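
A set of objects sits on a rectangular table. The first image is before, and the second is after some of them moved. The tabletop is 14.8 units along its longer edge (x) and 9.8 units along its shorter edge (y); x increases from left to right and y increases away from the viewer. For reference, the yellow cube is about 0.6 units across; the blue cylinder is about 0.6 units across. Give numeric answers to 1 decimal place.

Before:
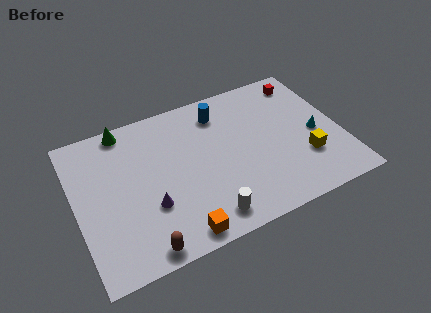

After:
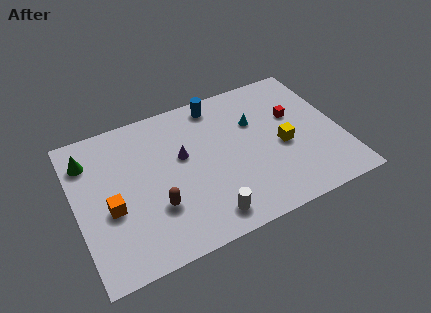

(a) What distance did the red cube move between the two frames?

2.4

From (13.3, 8.3) to (12.4, 6.1), the red cube covered √(0.9² + 2.2²) ≈ 2.4 units.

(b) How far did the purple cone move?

3.3

The purple cone was near (3.9, 3.3) before and (6.0, 5.8) after, so it travelled √(2.1² + 2.5²) ≈ 3.3 units.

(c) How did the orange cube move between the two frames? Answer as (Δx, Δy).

(-3.4, 3.0)

From the two frames, the orange cube sits at roughly (5.2, 1.0) before and (1.8, 4.0) after.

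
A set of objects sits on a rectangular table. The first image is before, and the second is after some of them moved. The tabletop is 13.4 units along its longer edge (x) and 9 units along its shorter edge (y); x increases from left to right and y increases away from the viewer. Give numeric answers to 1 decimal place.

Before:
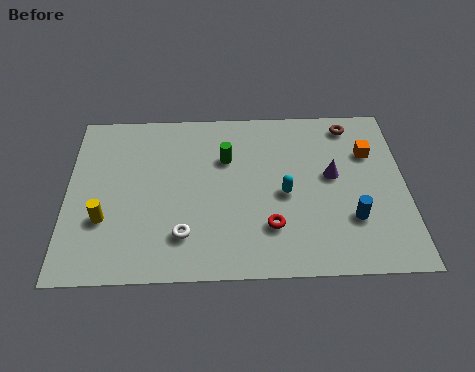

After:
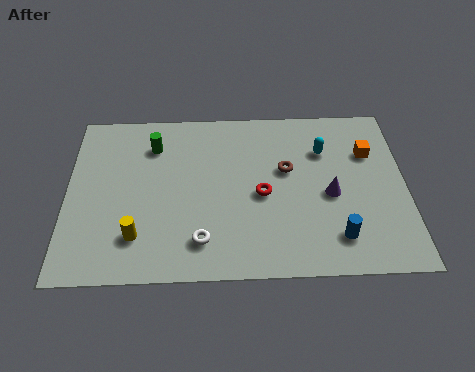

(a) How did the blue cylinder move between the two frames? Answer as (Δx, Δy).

(-0.6, -0.9)

From the two frames, the blue cylinder sits at roughly (11.2, 2.7) before and (10.6, 1.8) after.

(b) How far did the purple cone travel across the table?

1.0

The purple cone was near (10.5, 5.0) before and (10.4, 4.0) after, so it travelled √(0.1² + 1.0²) ≈ 1.0 units.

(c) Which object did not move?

the orange cube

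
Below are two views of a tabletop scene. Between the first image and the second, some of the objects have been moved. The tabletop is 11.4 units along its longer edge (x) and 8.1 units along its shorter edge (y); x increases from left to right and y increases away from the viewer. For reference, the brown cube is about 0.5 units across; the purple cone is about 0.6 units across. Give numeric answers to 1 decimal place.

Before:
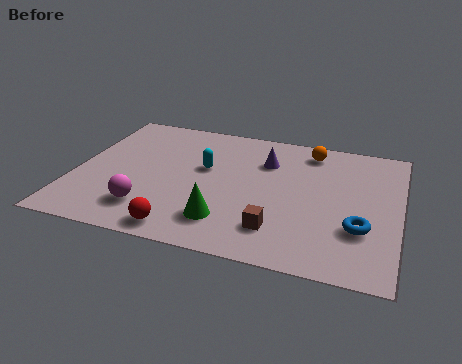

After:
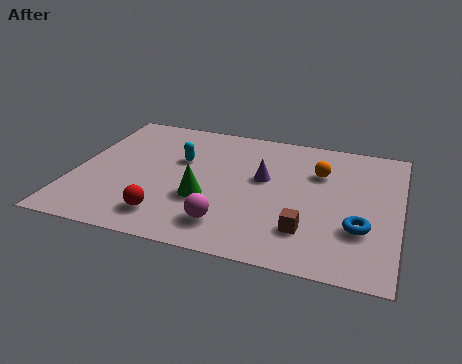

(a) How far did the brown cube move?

1.0

The brown cube was near (7.3, 1.8) before and (8.3, 2.0) after, so it travelled √(1.0² + 0.2²) ≈ 1.0 units.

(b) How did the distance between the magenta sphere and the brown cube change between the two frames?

-1.8

The distance was about 4.5 in the first image and 2.7 in the second, so they moved 1.8 units closer together.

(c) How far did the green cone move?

1.4

From (5.5, 1.8) to (4.7, 2.9), the green cone covered √(0.8² + 1.1²) ≈ 1.4 units.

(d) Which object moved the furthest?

the magenta sphere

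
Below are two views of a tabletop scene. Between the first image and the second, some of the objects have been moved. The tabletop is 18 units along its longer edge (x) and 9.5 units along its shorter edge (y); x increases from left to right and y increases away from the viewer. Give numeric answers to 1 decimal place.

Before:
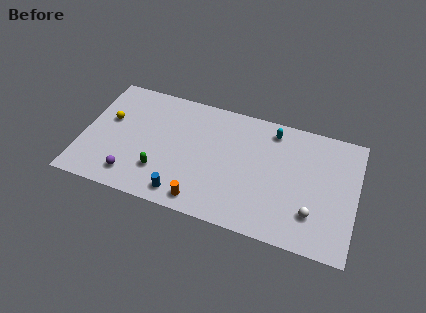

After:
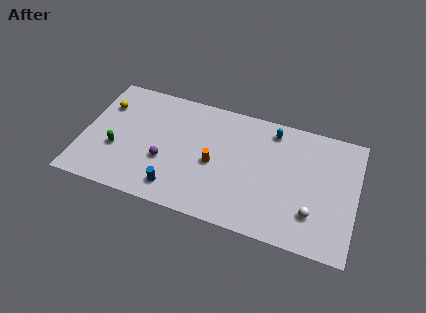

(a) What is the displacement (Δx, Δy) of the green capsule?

(-3.0, 0.9)

The green capsule was at about (5.3, 2.6) and moved to about (2.3, 3.5).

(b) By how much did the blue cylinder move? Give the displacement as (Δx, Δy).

(-0.5, 0.3)

From the two frames, the blue cylinder sits at roughly (6.9, 1.3) before and (6.4, 1.6) after.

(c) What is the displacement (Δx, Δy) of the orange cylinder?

(0.5, 3.1)

The orange cylinder was at about (8.2, 1.2) and moved to about (8.7, 4.3).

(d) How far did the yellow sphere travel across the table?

1.2

The yellow sphere was near (1.6, 5.7) before and (1.2, 6.8) after, so it travelled √(0.4² + 1.1²) ≈ 1.2 units.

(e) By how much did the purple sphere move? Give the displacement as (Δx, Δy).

(2.0, 1.8)

From the two frames, the purple sphere sits at roughly (3.5, 1.7) before and (5.5, 3.5) after.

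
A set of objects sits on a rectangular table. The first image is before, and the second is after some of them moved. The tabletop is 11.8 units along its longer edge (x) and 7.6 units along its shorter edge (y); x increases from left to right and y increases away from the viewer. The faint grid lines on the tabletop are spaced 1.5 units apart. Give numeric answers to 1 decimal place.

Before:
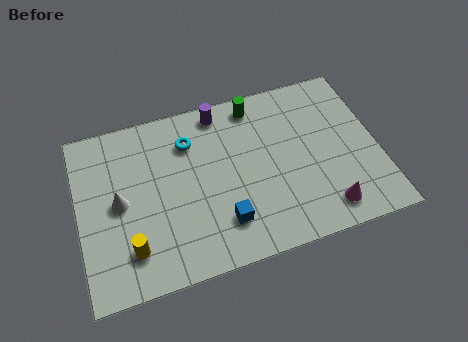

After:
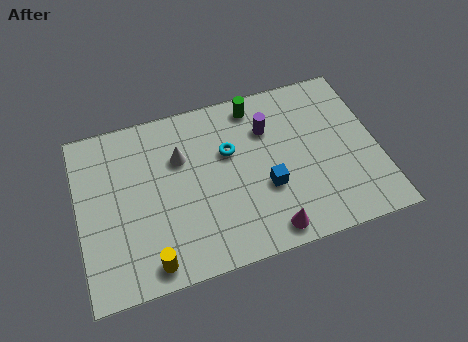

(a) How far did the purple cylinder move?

2.2

From (5.8, 6.7) to (7.6, 5.4), the purple cylinder covered √(1.8² + 1.3²) ≈ 2.2 units.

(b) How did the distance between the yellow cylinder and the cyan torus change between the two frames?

+0.4

The distance was about 4.8 in the first image and 5.2 in the second, so they moved 0.4 units further apart.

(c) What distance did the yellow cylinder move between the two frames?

1.1

From (1.9, 1.7) to (2.6, 0.9), the yellow cylinder covered √(0.7² + 0.8²) ≈ 1.1 units.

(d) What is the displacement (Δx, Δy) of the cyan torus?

(1.5, -0.9)

The cyan torus was at about (4.5, 5.7) and moved to about (6.0, 4.8).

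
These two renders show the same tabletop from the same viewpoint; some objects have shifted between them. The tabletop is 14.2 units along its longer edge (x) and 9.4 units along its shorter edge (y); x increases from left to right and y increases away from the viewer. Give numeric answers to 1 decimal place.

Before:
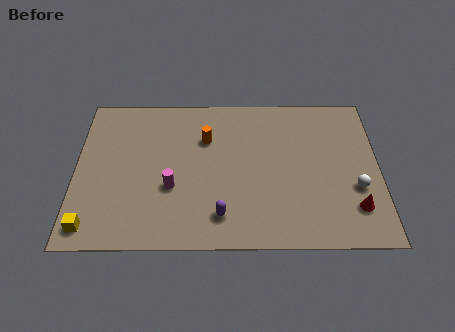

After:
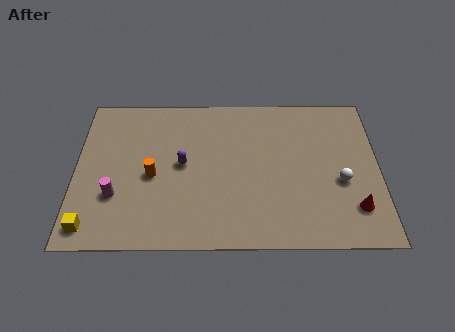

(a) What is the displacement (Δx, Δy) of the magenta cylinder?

(-2.6, -0.5)

The magenta cylinder started near (4.5, 3.5) and ended near (1.9, 3.0).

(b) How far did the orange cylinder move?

3.4

The orange cylinder moved from about (6.1, 6.5) to (3.6, 4.2), a distance of √(2.5² + 2.3²) ≈ 3.4.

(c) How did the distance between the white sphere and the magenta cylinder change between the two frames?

+1.9

The distance was about 8.6 in the first image and 10.5 in the second, so they moved 1.9 units further apart.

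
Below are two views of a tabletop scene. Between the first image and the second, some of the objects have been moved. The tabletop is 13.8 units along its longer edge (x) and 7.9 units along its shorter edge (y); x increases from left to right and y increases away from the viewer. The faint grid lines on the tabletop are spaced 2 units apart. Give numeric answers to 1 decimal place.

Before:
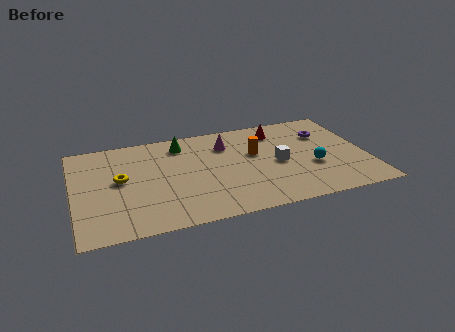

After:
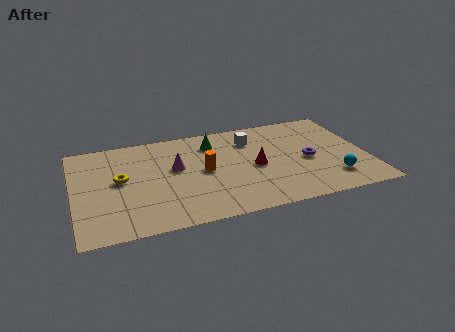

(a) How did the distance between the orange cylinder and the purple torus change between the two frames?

+1.4

They were about 3.5 units apart before and 4.9 after — 1.4 units further apart.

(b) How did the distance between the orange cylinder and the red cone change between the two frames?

+0.4

The distance was about 2.0 in the first image and 2.4 in the second, so they moved 0.4 units further apart.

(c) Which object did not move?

the yellow torus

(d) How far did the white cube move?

2.5

From (9.6, 3.7) to (8.5, 6.0), the white cube covered √(1.1² + 2.3²) ≈ 2.5 units.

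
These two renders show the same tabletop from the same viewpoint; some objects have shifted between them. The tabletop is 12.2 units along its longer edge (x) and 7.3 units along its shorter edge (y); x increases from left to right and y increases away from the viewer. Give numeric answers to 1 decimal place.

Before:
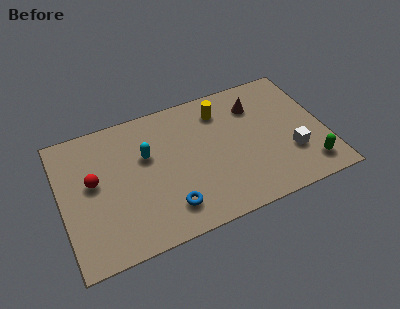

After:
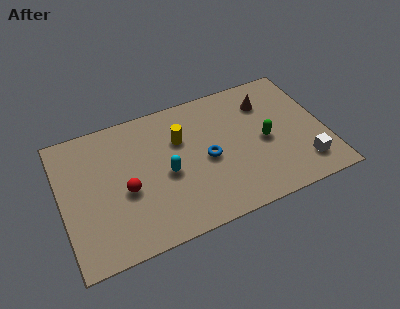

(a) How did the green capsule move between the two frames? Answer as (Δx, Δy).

(-1.8, 2.1)

From the two frames, the green capsule sits at roughly (11.2, 1.3) before and (9.4, 3.4) after.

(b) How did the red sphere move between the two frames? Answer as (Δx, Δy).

(1.4, -1.0)

The red sphere started near (1.5, 4.1) and ended near (2.9, 3.1).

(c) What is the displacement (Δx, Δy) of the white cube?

(0.5, -0.8)

The white cube started near (10.5, 2.3) and ended near (11.0, 1.5).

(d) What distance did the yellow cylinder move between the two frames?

2.2

From (7.6, 5.8) to (5.6, 4.9), the yellow cylinder covered √(2.0² + 0.9²) ≈ 2.2 units.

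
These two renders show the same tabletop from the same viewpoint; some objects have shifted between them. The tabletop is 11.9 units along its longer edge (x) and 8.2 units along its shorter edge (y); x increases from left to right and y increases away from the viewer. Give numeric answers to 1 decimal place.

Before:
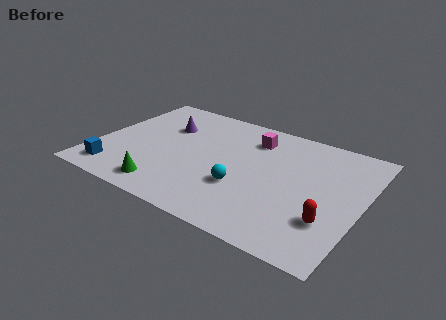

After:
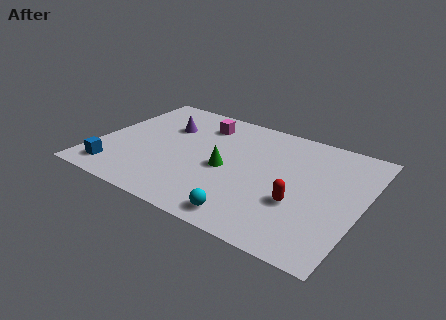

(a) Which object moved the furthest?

the green cone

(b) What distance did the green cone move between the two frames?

3.4

The green cone moved from about (3.6, 1.2) to (5.9, 3.7), a distance of √(2.3² + 2.5²) ≈ 3.4.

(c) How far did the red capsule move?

1.5

The red capsule moved from about (10.7, 2.4) to (9.3, 2.9), a distance of √(1.4² + 0.5²) ≈ 1.5.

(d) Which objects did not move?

the blue cube and the purple cone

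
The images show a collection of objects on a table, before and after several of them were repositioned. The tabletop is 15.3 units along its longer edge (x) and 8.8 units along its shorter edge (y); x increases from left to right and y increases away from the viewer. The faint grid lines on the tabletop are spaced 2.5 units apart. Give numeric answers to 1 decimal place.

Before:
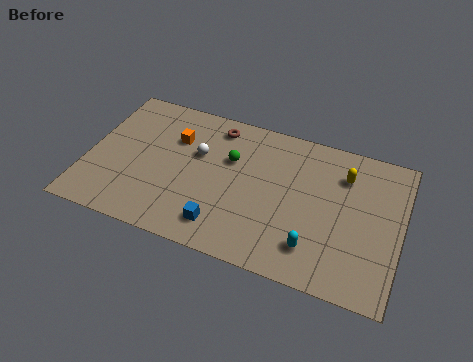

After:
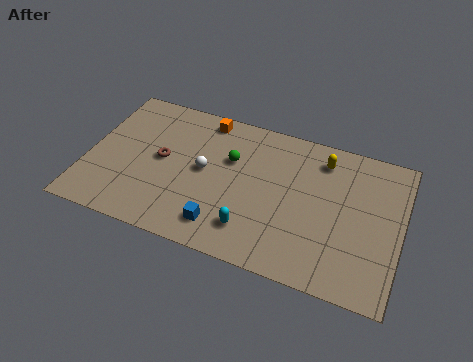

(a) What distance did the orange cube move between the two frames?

2.1

The orange cube was near (4.1, 6.1) before and (5.4, 7.8) after, so it travelled √(1.3² + 1.7²) ≈ 2.1 units.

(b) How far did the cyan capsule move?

3.0

From (11.3, 1.9) to (8.3, 1.9), the cyan capsule covered √(3.0² + 0.0²) ≈ 3.0 units.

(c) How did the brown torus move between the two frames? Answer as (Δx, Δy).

(-2.4, -2.9)

The brown torus started near (6.0, 7.5) and ended near (3.6, 4.6).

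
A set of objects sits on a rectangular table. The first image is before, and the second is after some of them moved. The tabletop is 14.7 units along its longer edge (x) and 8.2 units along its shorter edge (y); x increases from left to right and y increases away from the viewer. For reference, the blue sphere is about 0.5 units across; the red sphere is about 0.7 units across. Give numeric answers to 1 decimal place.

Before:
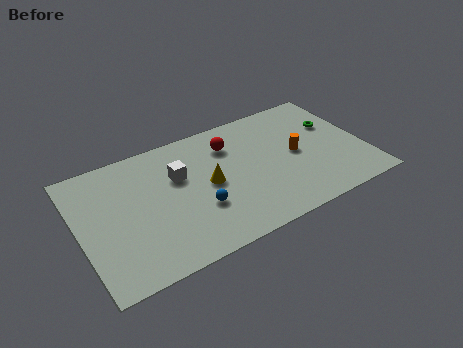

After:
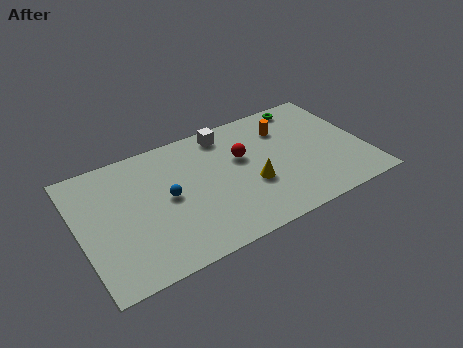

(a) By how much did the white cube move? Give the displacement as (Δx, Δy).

(2.7, 1.8)

The white cube was at about (5.2, 5.3) and moved to about (7.9, 7.1).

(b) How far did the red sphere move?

1.2

The red sphere was near (8.0, 6.2) before and (8.5, 5.1) after, so it travelled √(0.5² + 1.1²) ≈ 1.2 units.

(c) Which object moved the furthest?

the white cube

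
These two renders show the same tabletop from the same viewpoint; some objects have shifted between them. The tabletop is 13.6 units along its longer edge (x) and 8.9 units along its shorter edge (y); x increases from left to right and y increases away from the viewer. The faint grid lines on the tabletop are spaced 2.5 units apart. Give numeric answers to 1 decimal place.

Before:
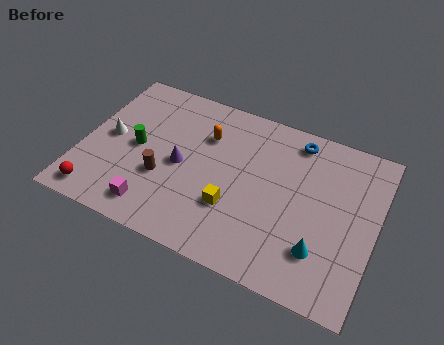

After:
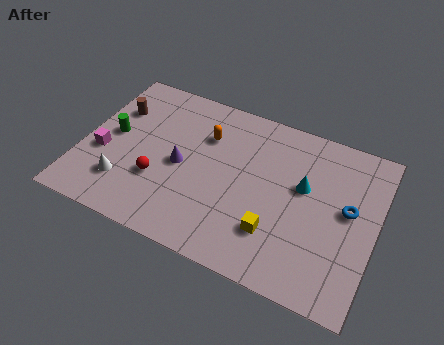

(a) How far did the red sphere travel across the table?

3.2

The red sphere was near (1.1, 1.1) before and (3.7, 3.0) after, so it travelled √(2.6² + 1.9²) ≈ 3.2 units.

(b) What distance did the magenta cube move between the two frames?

3.4

The magenta cube was near (3.7, 1.4) before and (1.0, 3.5) after, so it travelled √(2.7² + 2.1²) ≈ 3.4 units.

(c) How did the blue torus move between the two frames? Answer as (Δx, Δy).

(2.7, -2.8)

From the two frames, the blue torus sits at roughly (9.6, 7.7) before and (12.3, 4.9) after.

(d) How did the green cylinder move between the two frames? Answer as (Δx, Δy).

(-1.2, 0.3)

From the two frames, the green cylinder sits at roughly (2.5, 4.4) before and (1.3, 4.7) after.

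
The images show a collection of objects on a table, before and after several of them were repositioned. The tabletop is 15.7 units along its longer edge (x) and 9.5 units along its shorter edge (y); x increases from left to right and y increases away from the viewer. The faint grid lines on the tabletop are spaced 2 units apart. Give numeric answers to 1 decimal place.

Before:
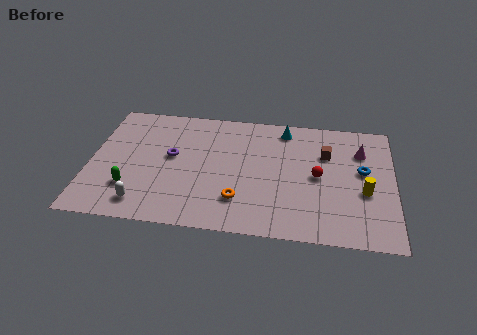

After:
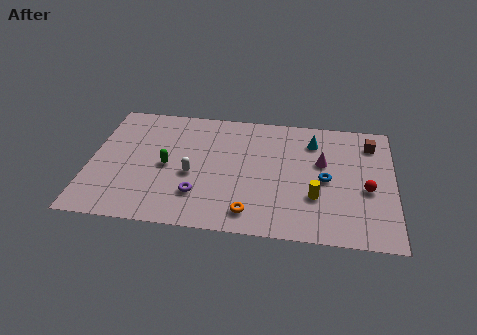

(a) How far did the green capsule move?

2.6

The green capsule was near (2.2, 2.6) before and (4.0, 4.5) after, so it travelled √(1.8² + 1.9²) ≈ 2.6 units.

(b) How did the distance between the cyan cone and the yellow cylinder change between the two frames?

-1.8

They were about 6.1 units apart before and 4.3 after — 1.8 units closer together.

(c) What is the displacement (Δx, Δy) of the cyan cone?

(1.5, -0.8)

The cyan cone was at about (10.0, 8.2) and moved to about (11.5, 7.4).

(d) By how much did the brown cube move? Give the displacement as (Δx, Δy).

(2.3, 1.1)

The brown cube was at about (12.2, 6.5) and moved to about (14.5, 7.6).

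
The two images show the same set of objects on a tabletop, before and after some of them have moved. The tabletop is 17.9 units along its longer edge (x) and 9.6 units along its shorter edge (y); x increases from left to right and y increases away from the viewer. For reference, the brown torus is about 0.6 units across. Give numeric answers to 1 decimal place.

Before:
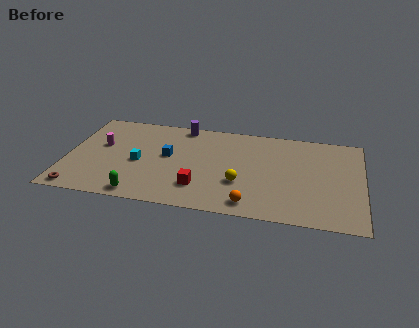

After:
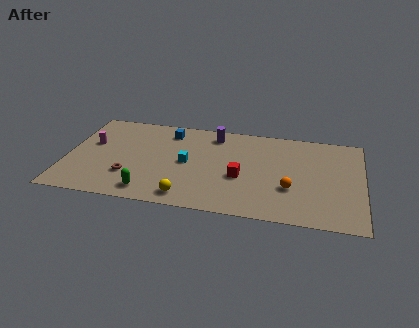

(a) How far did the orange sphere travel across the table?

3.0

From (11.3, 1.3) to (13.6, 3.3), the orange sphere covered √(2.3² + 2.0²) ≈ 3.0 units.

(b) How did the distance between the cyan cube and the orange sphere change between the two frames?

-1.0

Before: roughly 7.5 units apart; after: 6.5. That's 1.0 units closer together.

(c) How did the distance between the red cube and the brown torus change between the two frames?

-0.6

The distance was about 7.4 in the first image and 6.8 in the second, so they moved 0.6 units closer together.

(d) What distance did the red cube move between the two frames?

2.8

The red cube was near (8.2, 2.4) before and (10.6, 3.9) after, so it travelled √(2.4² + 1.5²) ≈ 2.8 units.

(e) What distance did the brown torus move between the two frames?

3.5

From (1.0, 0.9) to (3.9, 2.8), the brown torus covered √(2.9² + 1.9²) ≈ 3.5 units.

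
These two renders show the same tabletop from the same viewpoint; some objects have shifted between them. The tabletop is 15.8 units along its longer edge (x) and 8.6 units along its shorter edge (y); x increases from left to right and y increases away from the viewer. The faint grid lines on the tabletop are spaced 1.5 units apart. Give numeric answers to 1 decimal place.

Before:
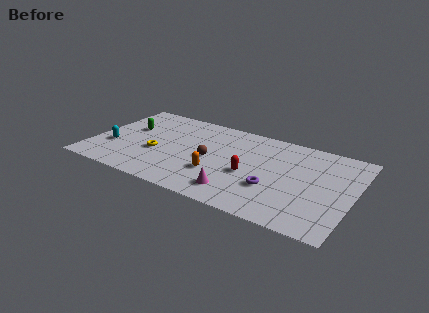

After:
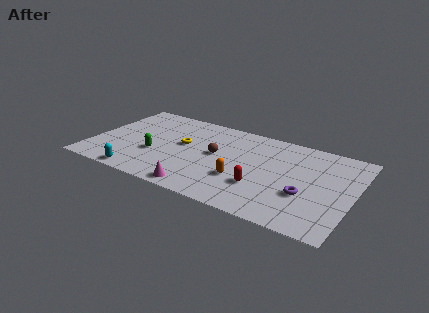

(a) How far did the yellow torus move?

2.1

From (4.0, 3.4) to (5.4, 4.9), the yellow torus covered √(1.4² + 1.5²) ≈ 2.1 units.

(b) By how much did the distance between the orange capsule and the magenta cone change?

+1.2

Before: roughly 1.8 units apart; after: 3.0. That's 1.2 units further apart.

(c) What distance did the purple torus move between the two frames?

1.9

The purple torus moved from about (11.2, 2.9) to (13.1, 3.1), a distance of √(1.9² + 0.2²) ≈ 1.9.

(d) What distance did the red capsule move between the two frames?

1.2

From (9.7, 3.6) to (10.5, 2.7), the red capsule covered √(0.8² + 0.9²) ≈ 1.2 units.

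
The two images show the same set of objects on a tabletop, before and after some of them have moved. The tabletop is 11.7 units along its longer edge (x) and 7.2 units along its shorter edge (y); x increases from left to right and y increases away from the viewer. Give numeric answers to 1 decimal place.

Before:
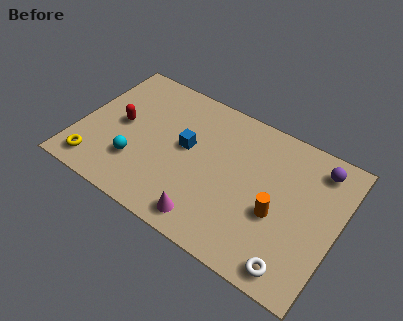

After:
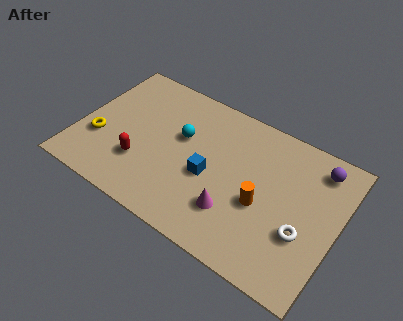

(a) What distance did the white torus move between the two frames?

1.7

The white torus was near (10.2, 0.9) before and (10.3, 2.6) after, so it travelled √(0.1² + 1.7²) ≈ 1.7 units.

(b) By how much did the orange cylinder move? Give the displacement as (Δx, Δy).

(-0.7, 0.1)

The orange cylinder was at about (9.1, 2.9) and moved to about (8.4, 3.0).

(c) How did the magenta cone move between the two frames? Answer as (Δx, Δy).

(1.0, 1.0)

The magenta cone was at about (6.3, 1.0) and moved to about (7.3, 2.0).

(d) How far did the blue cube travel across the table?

1.5

From (4.8, 4.0) to (6.0, 3.1), the blue cube covered √(1.2² + 0.9²) ≈ 1.5 units.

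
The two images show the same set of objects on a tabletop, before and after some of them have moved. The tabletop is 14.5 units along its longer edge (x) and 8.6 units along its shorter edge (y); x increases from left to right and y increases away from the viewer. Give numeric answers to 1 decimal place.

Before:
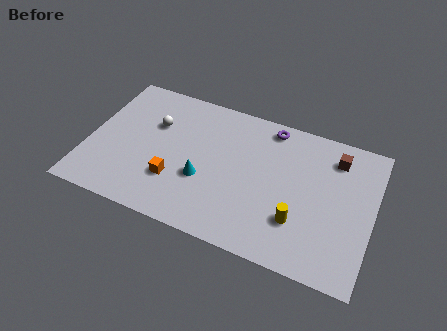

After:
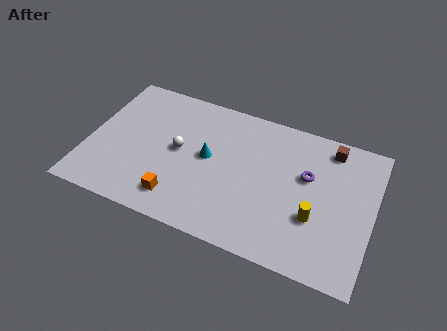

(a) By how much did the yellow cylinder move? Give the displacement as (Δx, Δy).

(0.8, 0.5)

The yellow cylinder started near (10.9, 2.5) and ended near (11.7, 3.0).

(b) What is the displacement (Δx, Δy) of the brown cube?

(-0.3, 0.5)

From the two frames, the brown cube sits at roughly (12.4, 6.9) before and (12.1, 7.4) after.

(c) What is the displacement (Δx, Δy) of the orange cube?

(0.3, -1.0)

From the two frames, the orange cube sits at roughly (4.6, 2.6) before and (4.9, 1.6) after.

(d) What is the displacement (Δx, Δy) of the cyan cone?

(0.1, 1.4)

The cyan cone started near (6.0, 3.2) and ended near (6.1, 4.6).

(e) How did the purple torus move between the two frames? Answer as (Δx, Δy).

(2.1, -2.3)

The purple torus was at about (9.0, 7.6) and moved to about (11.1, 5.3).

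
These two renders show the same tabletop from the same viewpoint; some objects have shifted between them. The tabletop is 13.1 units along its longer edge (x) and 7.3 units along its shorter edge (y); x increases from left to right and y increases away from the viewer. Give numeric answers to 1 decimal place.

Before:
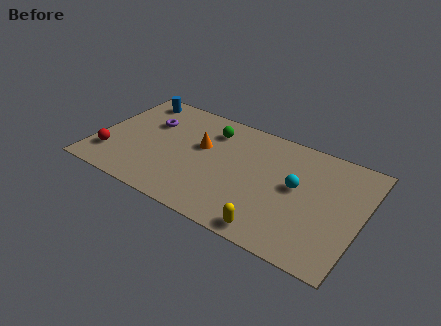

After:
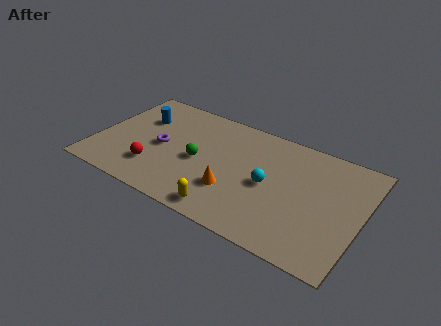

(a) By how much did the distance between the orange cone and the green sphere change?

+0.9

The distance was about 1.3 in the first image and 2.2 in the second, so they moved 0.9 units further apart.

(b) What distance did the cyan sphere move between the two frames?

1.4

The cyan sphere was near (9.9, 4.0) before and (8.6, 3.5) after, so it travelled √(1.3² + 0.5²) ≈ 1.4 units.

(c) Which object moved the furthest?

the orange cone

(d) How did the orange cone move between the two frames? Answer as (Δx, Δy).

(1.9, -2.1)

From the two frames, the orange cone sits at roughly (5.1, 4.4) before and (7.0, 2.3) after.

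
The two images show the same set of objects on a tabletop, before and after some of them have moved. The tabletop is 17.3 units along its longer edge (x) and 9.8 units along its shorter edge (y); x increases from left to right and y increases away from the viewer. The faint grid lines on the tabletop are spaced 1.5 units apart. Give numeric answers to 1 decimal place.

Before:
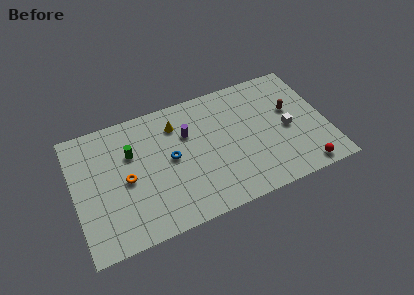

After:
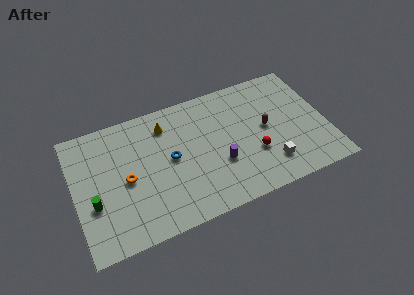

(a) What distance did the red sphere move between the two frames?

3.9

The red sphere was near (15.3, 1.0) before and (12.2, 3.4) after, so it travelled √(3.1² + 2.4²) ≈ 3.9 units.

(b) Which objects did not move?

the orange torus and the blue torus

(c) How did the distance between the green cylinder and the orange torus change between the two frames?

+0.5

Before: roughly 2.0 units apart; after: 2.5. That's 0.5 units further apart.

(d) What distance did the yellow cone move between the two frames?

0.7

The yellow cone was near (7.2, 7.6) before and (6.5, 7.8) after, so it travelled √(0.7² + 0.2²) ≈ 0.7 units.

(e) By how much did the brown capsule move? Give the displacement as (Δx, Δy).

(-1.8, -0.8)

The brown capsule started near (15.0, 5.9) and ended near (13.2, 5.1).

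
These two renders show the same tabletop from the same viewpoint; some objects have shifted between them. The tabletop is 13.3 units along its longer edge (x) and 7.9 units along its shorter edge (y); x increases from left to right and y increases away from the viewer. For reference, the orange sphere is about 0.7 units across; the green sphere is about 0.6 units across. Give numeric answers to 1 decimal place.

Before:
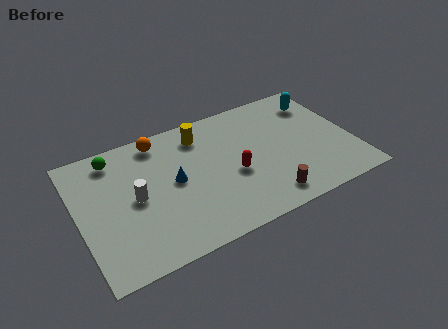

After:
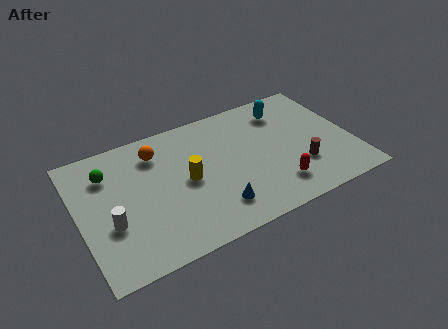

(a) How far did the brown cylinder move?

2.2

The brown cylinder was near (8.7, 1.2) before and (10.6, 2.4) after, so it travelled √(1.9² + 1.2²) ≈ 2.2 units.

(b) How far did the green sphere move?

0.9

From (2.0, 6.7) to (1.6, 5.9), the green sphere covered √(0.4² + 0.8²) ≈ 0.9 units.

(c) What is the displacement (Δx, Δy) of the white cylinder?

(-1.3, -1.0)

From the two frames, the white cylinder sits at roughly (2.7, 3.9) before and (1.4, 2.9) after.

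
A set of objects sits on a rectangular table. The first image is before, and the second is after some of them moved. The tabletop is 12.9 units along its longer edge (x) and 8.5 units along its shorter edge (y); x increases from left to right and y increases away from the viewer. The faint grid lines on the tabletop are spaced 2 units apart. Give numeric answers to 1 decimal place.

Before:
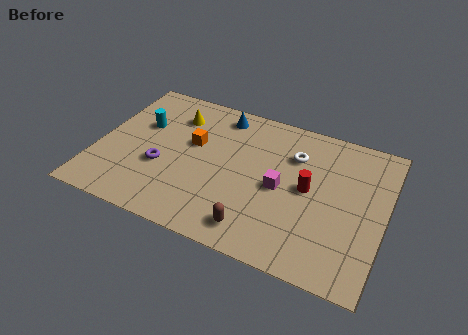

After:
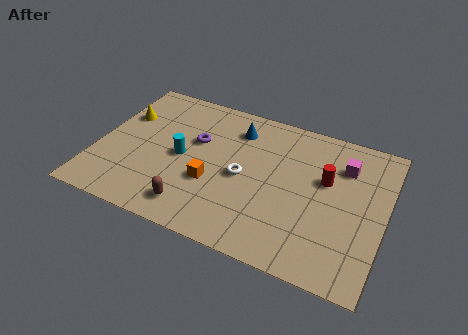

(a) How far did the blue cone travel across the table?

1.0

The blue cone was near (5.2, 7.3) before and (6.0, 6.7) after, so it travelled √(0.8² + 0.6²) ≈ 1.0 units.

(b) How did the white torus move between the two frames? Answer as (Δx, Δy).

(-2.1, -2.1)

The white torus started near (8.7, 6.1) and ended near (6.6, 4.0).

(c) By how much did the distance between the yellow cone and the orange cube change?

+3.4

Before: roughly 1.7 units apart; after: 5.1. That's 3.4 units further apart.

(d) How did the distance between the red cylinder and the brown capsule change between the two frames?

+3.0

Before: roughly 3.7 units apart; after: 6.7. That's 3.0 units further apart.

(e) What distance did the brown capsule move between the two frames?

2.8

The brown capsule was near (7.5, 1.3) before and (4.7, 1.4) after, so it travelled √(2.8² + 0.1²) ≈ 2.8 units.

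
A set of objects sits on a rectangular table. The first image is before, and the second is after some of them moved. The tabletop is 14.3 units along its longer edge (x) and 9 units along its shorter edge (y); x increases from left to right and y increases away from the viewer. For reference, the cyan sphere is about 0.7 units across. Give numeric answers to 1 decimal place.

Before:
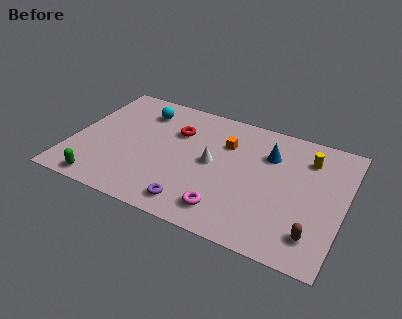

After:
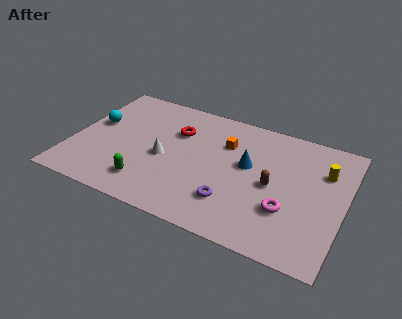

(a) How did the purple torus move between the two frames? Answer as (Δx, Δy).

(1.9, 1.0)

The purple torus was at about (6.8, 1.3) and moved to about (8.7, 2.3).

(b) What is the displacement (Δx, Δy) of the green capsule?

(2.3, 0.9)

The green capsule started near (2.0, 0.9) and ended near (4.3, 1.8).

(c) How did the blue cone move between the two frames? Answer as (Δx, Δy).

(-1.0, -1.2)

The blue cone started near (10.2, 6.4) and ended near (9.2, 5.2).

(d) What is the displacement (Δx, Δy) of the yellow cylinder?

(0.9, -0.6)

From the two frames, the yellow cylinder sits at roughly (12.2, 6.9) before and (13.1, 6.3) after.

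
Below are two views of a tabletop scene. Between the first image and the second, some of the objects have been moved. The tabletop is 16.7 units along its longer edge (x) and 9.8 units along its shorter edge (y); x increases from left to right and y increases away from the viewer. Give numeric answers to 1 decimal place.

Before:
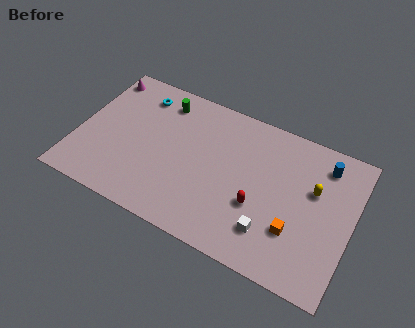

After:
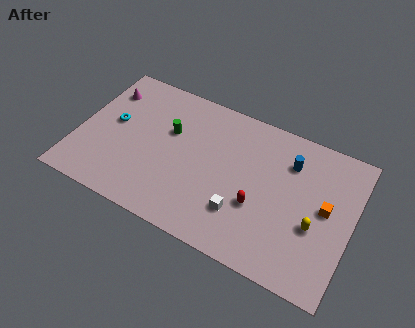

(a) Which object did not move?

the red capsule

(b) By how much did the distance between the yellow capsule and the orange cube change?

-1.7

Before: roughly 3.2 units apart; after: 1.5. That's 1.7 units closer together.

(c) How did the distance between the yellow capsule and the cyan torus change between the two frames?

+1.5

The distance was about 11.2 in the first image and 12.7 in the second, so they moved 1.5 units further apart.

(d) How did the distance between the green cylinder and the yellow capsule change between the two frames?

-0.3

Before: roughly 9.8 units apart; after: 9.5. That's 0.3 units closer together.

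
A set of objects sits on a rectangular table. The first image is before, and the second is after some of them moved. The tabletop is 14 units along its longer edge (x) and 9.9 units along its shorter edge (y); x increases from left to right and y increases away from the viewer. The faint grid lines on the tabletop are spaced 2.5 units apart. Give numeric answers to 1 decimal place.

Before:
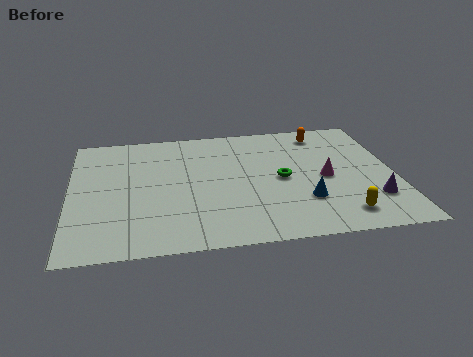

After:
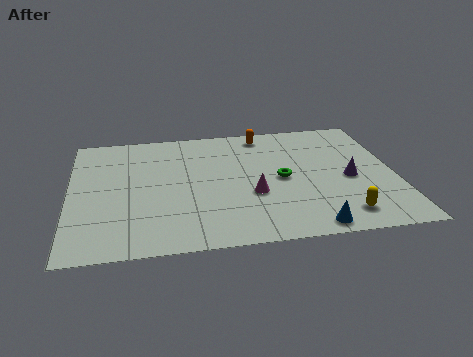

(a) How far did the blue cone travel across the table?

2.0

The blue cone was near (10.0, 2.9) before and (10.1, 0.9) after, so it travelled √(0.1² + 2.0²) ≈ 2.0 units.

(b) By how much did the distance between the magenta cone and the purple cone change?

+1.5

Before: roughly 2.8 units apart; after: 4.3. That's 1.5 units further apart.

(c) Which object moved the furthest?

the magenta cone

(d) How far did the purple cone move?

2.0

From (12.9, 2.6) to (12.0, 4.4), the purple cone covered √(0.9² + 1.8²) ≈ 2.0 units.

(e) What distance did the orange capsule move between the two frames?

2.6

From (11.1, 8.4) to (8.5, 8.7), the orange capsule covered √(2.6² + 0.3²) ≈ 2.6 units.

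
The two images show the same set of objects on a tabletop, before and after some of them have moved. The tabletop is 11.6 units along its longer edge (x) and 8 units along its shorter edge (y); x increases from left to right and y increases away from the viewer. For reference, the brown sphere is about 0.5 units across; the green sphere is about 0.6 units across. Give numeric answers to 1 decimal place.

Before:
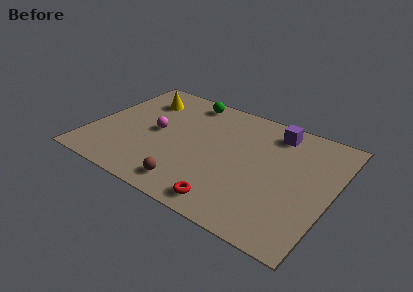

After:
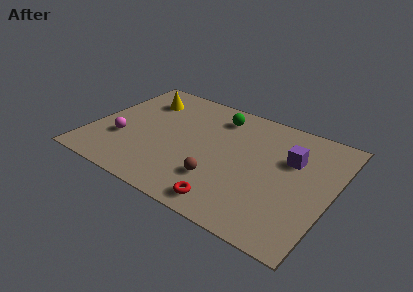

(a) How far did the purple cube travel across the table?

1.8

The purple cube moved from about (8.5, 6.7) to (9.5, 5.2), a distance of √(1.0² + 1.5²) ≈ 1.8.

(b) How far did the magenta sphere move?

2.0

The magenta sphere moved from about (3.1, 4.0) to (1.6, 2.7), a distance of √(1.5² + 1.3²) ≈ 2.0.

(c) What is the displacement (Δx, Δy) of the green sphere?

(1.6, -0.5)

From the two frames, the green sphere sits at roughly (4.1, 7.0) before and (5.7, 6.5) after.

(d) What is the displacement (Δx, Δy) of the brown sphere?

(1.2, 1.0)

The brown sphere was at about (5.3, 1.2) and moved to about (6.5, 2.2).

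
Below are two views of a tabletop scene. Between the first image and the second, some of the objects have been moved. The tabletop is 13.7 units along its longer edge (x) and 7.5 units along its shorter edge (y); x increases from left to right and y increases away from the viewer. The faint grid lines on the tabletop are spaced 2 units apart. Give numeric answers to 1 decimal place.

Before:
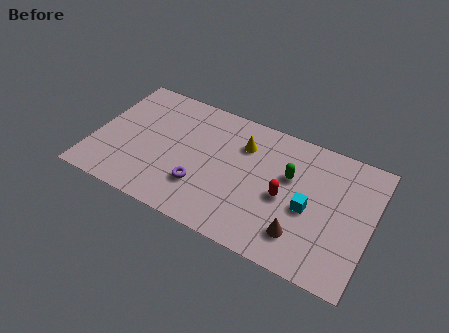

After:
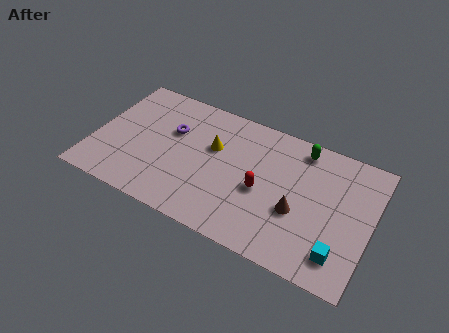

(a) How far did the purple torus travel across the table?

3.2

The purple torus was near (5.5, 2.2) before and (3.7, 4.8) after, so it travelled √(1.8² + 2.6²) ≈ 3.2 units.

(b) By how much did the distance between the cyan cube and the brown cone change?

+1.0

They were about 1.6 units apart before and 2.6 after — 1.0 units further apart.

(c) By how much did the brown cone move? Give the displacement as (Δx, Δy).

(-0.3, 1.2)

The brown cone started near (10.5, 1.7) and ended near (10.2, 2.9).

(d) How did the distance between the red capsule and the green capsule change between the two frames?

+2.3

The distance was about 1.3 in the first image and 3.6 in the second, so they moved 2.3 units further apart.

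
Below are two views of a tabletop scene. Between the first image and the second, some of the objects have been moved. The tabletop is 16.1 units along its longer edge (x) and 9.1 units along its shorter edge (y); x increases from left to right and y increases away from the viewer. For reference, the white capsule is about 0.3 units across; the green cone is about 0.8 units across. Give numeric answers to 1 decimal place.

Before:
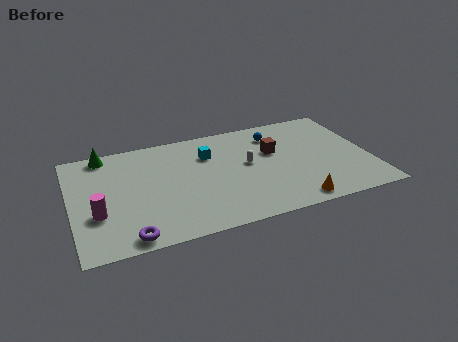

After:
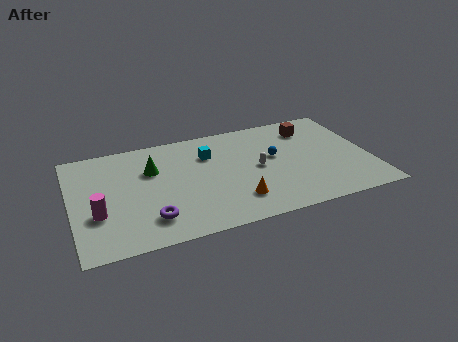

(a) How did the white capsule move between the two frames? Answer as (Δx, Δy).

(0.5, -0.5)

From the two frames, the white capsule sits at roughly (9.5, 5.0) before and (10.0, 4.5) after.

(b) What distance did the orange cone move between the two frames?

3.2

The orange cone moved from about (11.6, 1.0) to (8.6, 2.1), a distance of √(3.0² + 1.1²) ≈ 3.2.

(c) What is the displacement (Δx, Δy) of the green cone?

(2.4, -2.1)

The green cone started near (2.0, 8.2) and ended near (4.4, 6.1).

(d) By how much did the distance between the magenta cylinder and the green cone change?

-0.8

They were about 5.0 units apart before and 4.2 after — 0.8 units closer together.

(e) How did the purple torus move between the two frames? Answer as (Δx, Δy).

(1.2, 1.1)

From the two frames, the purple torus sits at roughly (2.8, 0.9) before and (4.0, 2.0) after.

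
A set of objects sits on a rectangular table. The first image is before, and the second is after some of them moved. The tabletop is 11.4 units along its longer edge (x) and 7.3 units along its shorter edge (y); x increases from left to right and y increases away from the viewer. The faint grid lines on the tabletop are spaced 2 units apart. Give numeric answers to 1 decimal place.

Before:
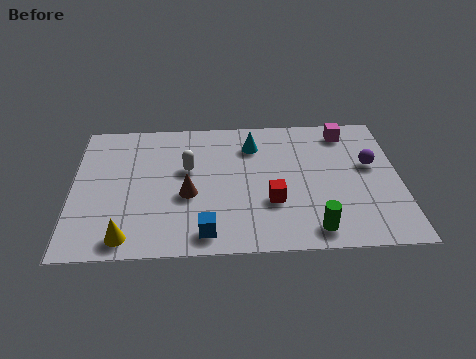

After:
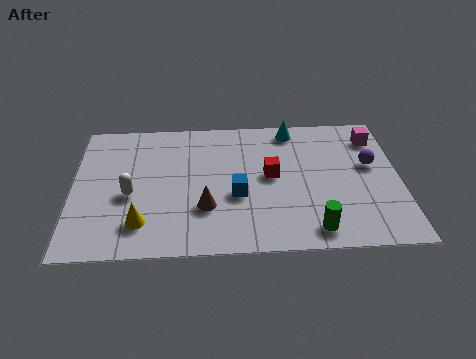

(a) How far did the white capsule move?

2.4

The white capsule moved from about (4.0, 4.4) to (2.0, 3.1), a distance of √(2.0² + 1.3²) ≈ 2.4.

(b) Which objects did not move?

the green cylinder and the purple sphere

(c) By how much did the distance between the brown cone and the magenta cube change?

+0.5

The distance was about 6.4 in the first image and 6.9 in the second, so they moved 0.5 units further apart.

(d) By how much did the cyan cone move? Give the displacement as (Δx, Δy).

(1.4, 0.8)

From the two frames, the cyan cone sits at roughly (6.3, 5.6) before and (7.7, 6.4) after.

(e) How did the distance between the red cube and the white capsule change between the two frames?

+1.5

The distance was about 3.5 in the first image and 5.0 in the second, so they moved 1.5 units further apart.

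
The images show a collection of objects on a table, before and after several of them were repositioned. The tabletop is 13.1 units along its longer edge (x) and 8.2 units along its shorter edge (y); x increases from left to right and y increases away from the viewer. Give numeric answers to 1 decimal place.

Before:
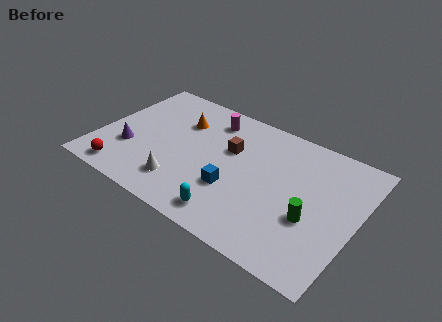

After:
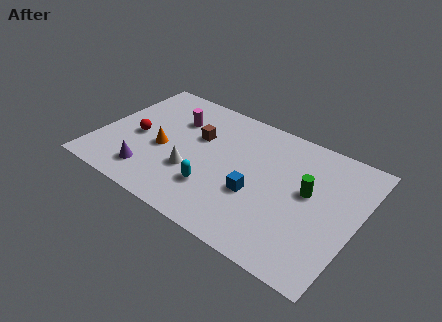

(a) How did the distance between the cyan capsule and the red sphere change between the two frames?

-1.1

They were about 5.6 units apart before and 4.5 after — 1.1 units closer together.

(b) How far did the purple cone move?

1.7

The purple cone was near (1.7, 2.7) before and (3.0, 1.6) after, so it travelled √(1.3² + 1.1²) ≈ 1.7 units.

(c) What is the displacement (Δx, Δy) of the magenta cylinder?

(-1.7, -0.9)

The magenta cylinder was at about (5.2, 6.7) and moved to about (3.5, 5.8).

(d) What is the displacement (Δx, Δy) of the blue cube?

(1.1, 0.3)

The blue cube was at about (7.1, 2.8) and moved to about (8.2, 3.1).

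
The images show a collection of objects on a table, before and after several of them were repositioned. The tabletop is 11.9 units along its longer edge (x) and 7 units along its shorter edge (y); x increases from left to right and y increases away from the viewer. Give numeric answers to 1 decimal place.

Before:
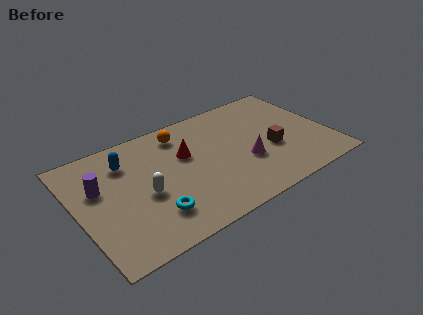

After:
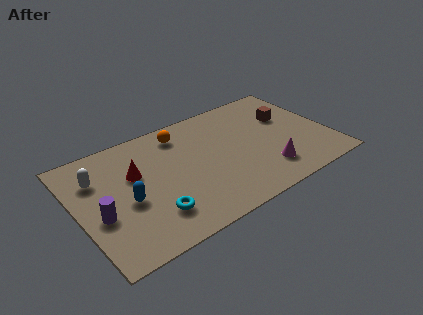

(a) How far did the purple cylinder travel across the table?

1.6

The purple cylinder was near (1.1, 4.4) before and (0.9, 2.8) after, so it travelled √(0.2² + 1.6²) ≈ 1.6 units.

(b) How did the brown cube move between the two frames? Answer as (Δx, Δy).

(1.1, 1.7)

From the two frames, the brown cube sits at roughly (9.1, 2.8) before and (10.2, 4.5) after.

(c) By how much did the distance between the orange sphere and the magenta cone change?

+1.3

Before: roughly 4.1 units apart; after: 5.4. That's 1.3 units further apart.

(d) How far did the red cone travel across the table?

2.4

The red cone moved from about (5.2, 4.4) to (2.8, 4.4), a distance of √(2.4² + 0.0²) ≈ 2.4.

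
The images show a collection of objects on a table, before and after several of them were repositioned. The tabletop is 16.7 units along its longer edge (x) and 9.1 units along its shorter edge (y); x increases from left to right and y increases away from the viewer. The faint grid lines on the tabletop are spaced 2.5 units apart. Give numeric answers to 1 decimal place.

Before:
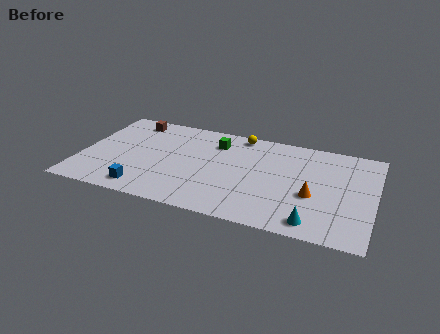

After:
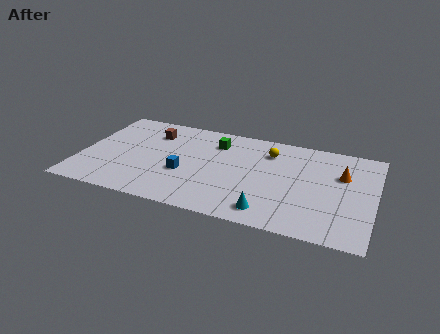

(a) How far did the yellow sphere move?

2.2

From (8.8, 8.2) to (10.6, 7.0), the yellow sphere covered √(1.8² + 1.2²) ≈ 2.2 units.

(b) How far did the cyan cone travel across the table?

2.5

From (13.5, 1.2) to (11.0, 1.4), the cyan cone covered √(2.5² + 0.2²) ≈ 2.5 units.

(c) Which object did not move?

the green cube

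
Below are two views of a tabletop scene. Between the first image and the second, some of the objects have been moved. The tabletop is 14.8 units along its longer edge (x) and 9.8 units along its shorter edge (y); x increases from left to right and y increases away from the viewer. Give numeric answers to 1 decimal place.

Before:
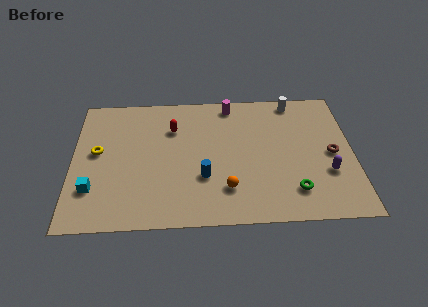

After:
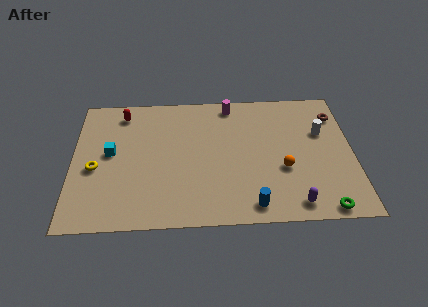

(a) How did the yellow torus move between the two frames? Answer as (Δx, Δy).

(-0.1, -1.2)

From the two frames, the yellow torus sits at roughly (1.3, 5.4) before and (1.2, 4.2) after.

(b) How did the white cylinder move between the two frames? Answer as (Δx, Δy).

(1.4, -2.5)

The white cylinder was at about (11.8, 8.8) and moved to about (13.2, 6.3).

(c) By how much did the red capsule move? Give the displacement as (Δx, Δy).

(-2.7, 1.3)

The red capsule was at about (5.3, 7.0) and moved to about (2.6, 8.3).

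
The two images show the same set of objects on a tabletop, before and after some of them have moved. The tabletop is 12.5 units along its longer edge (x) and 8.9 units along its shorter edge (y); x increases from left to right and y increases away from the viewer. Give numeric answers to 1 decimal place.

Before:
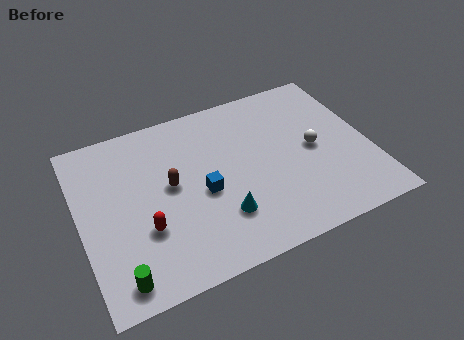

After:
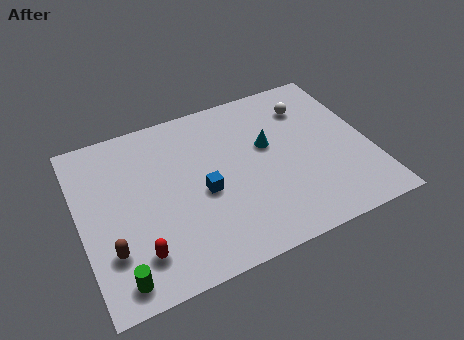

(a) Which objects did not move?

the blue cube and the green cylinder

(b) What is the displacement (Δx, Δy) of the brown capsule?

(-2.8, -2.3)

From the two frames, the brown capsule sits at roughly (3.9, 4.8) before and (1.1, 2.5) after.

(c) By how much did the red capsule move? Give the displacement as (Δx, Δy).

(-0.4, -1.1)

The red capsule started near (2.6, 3.0) and ended near (2.2, 1.9).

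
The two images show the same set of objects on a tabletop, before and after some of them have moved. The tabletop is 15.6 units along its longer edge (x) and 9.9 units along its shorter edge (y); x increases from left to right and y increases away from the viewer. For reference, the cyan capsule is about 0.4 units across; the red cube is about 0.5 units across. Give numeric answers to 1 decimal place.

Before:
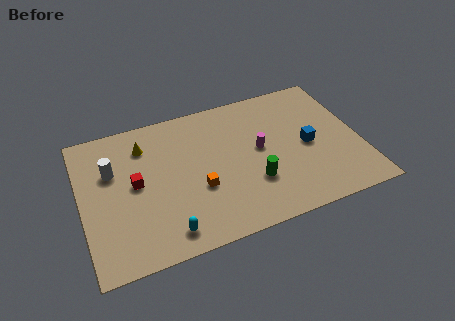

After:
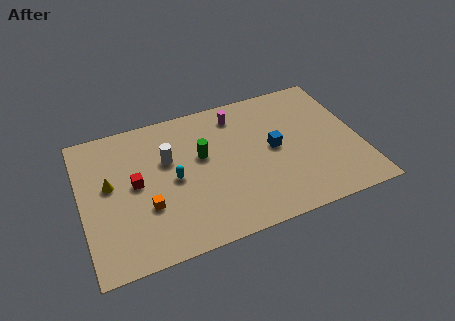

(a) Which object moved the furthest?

the green cylinder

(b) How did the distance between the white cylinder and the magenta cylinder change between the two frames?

-3.8

They were about 8.3 units apart before and 4.5 after — 3.8 units closer together.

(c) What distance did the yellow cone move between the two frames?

3.0

The yellow cone moved from about (3.7, 7.7) to (1.6, 5.6), a distance of √(2.1² + 2.1²) ≈ 3.0.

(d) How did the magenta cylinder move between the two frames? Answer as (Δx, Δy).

(-1.0, 2.9)

The magenta cylinder was at about (10.0, 5.3) and moved to about (9.0, 8.2).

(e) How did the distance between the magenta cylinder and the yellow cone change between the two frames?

+1.1

Before: roughly 6.7 units apart; after: 7.8. That's 1.1 units further apart.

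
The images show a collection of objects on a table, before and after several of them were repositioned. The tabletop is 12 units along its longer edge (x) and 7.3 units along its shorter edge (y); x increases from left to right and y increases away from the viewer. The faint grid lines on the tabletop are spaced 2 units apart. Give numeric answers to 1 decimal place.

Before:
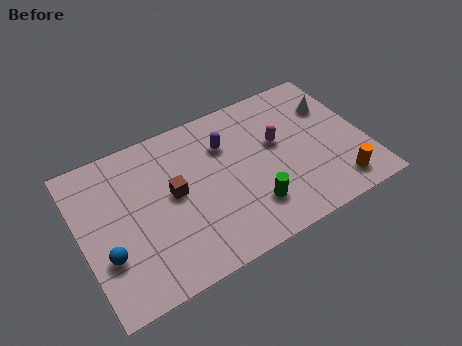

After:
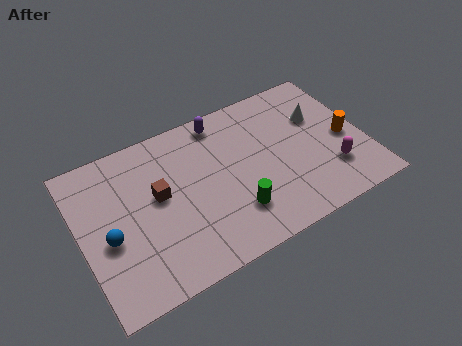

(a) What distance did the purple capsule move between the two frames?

1.2

The purple capsule was near (6.3, 5.2) before and (6.3, 6.4) after, so it travelled √(0.0² + 1.2²) ≈ 1.2 units.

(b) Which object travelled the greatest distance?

the magenta capsule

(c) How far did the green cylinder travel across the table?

0.7

From (6.9, 1.8) to (6.2, 1.9), the green cylinder covered √(0.7² + 0.1²) ≈ 0.7 units.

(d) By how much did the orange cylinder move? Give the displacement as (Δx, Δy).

(0.7, 2.1)

The orange cylinder started near (10.5, 1.2) and ended near (11.2, 3.3).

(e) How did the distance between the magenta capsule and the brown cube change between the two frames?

+2.9

They were about 4.5 units apart before and 7.4 after — 2.9 units further apart.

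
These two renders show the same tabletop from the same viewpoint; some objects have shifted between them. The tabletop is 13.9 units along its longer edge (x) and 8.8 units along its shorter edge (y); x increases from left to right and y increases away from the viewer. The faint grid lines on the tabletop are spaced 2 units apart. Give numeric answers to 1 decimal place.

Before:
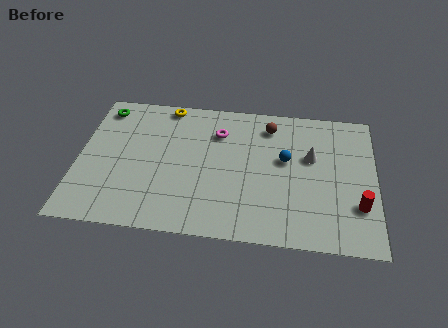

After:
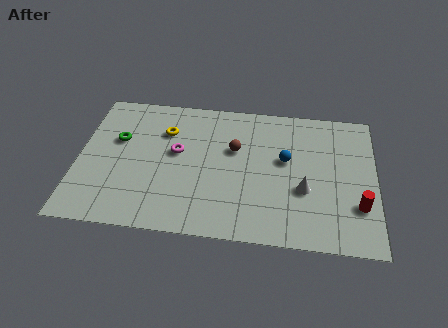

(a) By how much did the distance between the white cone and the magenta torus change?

+1.7

They were about 4.5 units apart before and 6.2 after — 1.7 units further apart.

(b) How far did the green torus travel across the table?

2.2

The green torus was near (1.0, 7.5) before and (1.8, 5.5) after, so it travelled √(0.8² + 2.0²) ≈ 2.2 units.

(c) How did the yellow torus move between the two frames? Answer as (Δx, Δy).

(0.0, -1.7)

From the two frames, the yellow torus sits at roughly (4.0, 8.0) before and (4.0, 6.3) after.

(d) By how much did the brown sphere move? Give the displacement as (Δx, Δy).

(-1.6, -1.7)

From the two frames, the brown sphere sits at roughly (8.9, 7.2) before and (7.3, 5.5) after.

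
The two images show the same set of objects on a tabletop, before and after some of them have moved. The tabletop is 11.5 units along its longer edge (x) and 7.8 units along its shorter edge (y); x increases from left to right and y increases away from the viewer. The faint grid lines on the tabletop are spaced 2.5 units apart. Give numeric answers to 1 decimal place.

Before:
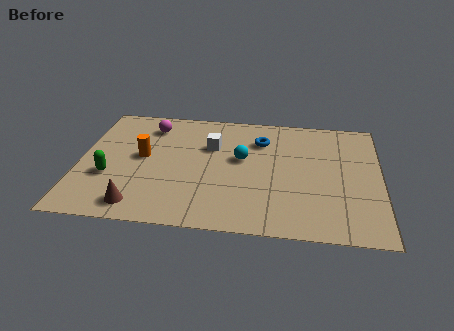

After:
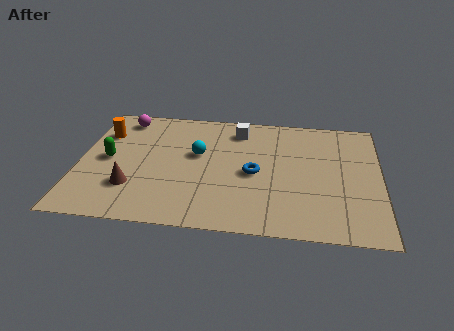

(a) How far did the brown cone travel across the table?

1.1

The brown cone moved from about (2.4, 1.1) to (2.1, 2.2), a distance of √(0.3² + 1.1²) ≈ 1.1.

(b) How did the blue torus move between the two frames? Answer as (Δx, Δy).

(-0.2, -2.2)

From the two frames, the blue torus sits at roughly (6.9, 5.8) before and (6.7, 3.6) after.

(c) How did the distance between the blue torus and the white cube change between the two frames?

+0.9

The distance was about 2.0 in the first image and 2.9 in the second, so they moved 0.9 units further apart.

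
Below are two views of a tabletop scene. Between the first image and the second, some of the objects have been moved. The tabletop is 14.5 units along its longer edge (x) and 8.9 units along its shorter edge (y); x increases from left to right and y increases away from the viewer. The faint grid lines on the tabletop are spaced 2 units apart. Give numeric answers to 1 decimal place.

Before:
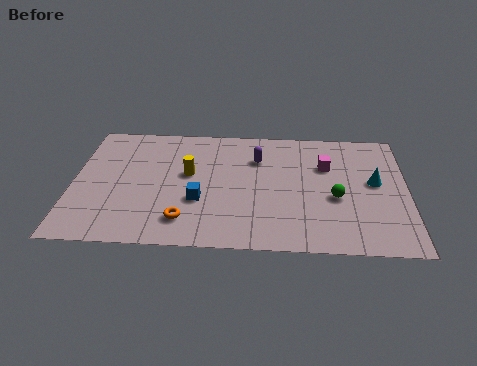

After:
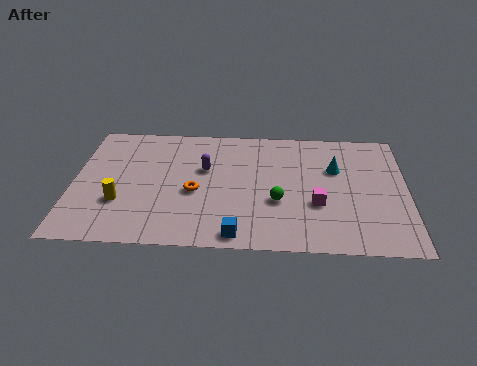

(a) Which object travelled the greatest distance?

the yellow cylinder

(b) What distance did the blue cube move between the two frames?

2.9

From (5.5, 3.2) to (7.2, 0.9), the blue cube covered √(1.7² + 2.3²) ≈ 2.9 units.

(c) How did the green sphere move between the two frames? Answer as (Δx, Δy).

(-2.5, -0.4)

From the two frames, the green sphere sits at roughly (11.4, 3.7) before and (8.9, 3.3) after.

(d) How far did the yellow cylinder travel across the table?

3.6

From (5.0, 5.1) to (2.1, 2.9), the yellow cylinder covered √(2.9² + 2.2²) ≈ 3.6 units.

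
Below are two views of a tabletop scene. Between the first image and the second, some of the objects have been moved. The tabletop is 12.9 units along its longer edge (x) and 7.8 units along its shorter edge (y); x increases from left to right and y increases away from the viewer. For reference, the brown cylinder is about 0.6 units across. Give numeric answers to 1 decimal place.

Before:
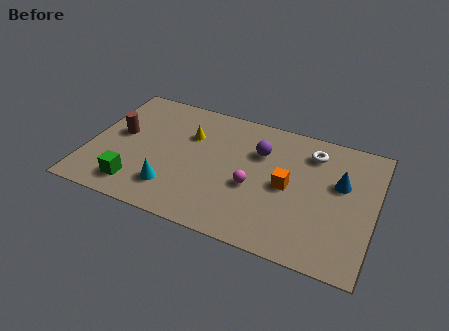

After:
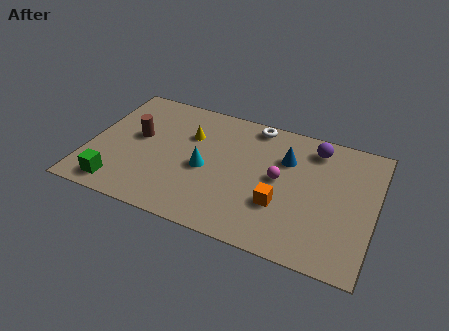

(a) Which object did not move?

the yellow cone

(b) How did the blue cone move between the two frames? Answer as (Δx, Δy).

(-2.5, 0.6)

The blue cone was at about (11.3, 4.8) and moved to about (8.8, 5.4).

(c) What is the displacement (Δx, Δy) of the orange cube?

(-0.2, -1.2)

The orange cube started near (9.0, 3.8) and ended near (8.8, 2.6).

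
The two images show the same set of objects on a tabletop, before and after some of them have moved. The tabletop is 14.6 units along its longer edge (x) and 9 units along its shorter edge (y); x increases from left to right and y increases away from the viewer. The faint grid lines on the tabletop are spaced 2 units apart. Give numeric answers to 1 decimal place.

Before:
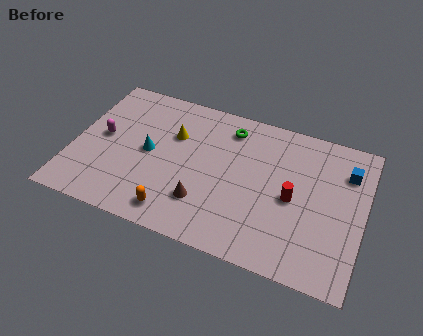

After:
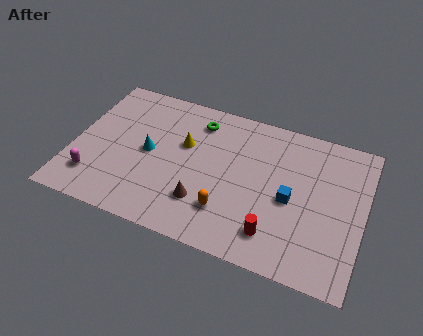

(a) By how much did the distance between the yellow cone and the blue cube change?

-3.0

Before: roughly 8.7 units apart; after: 5.7. That's 3.0 units closer together.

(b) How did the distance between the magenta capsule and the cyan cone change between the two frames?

+1.1

Before: roughly 2.4 units apart; after: 3.5. That's 1.1 units further apart.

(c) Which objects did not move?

the brown cone and the cyan cone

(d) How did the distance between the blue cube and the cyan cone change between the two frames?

-2.8

They were about 10.0 units apart before and 7.2 after — 2.8 units closer together.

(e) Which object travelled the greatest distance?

the blue cube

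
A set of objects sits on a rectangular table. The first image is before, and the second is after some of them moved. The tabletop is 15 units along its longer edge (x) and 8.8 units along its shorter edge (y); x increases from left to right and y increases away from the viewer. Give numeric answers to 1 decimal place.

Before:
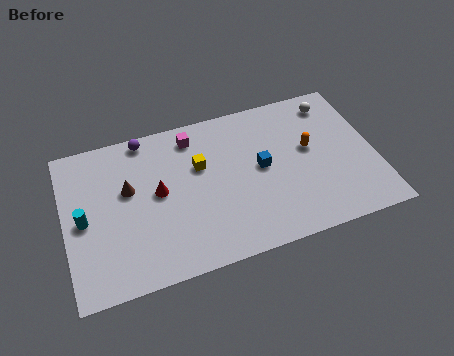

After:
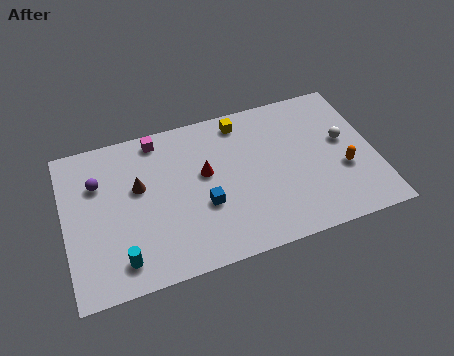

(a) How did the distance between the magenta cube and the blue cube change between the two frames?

+0.7

Before: roughly 4.2 units apart; after: 4.9. That's 0.7 units further apart.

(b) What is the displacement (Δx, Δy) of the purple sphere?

(-2.4, -1.9)

The purple sphere was at about (4.1, 8.0) and moved to about (1.7, 6.1).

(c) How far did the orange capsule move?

2.3

From (11.9, 5.0) to (13.4, 3.3), the orange capsule covered √(1.5² + 1.7²) ≈ 2.3 units.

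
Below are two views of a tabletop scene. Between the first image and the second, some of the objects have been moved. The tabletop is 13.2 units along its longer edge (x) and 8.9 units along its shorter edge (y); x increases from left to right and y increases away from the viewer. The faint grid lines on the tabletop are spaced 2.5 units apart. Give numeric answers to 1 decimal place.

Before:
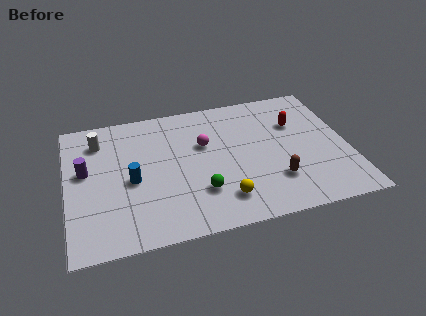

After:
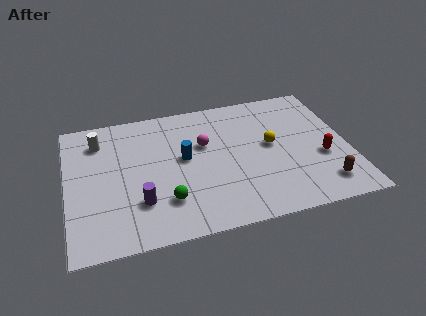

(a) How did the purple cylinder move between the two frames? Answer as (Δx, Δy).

(2.4, -2.6)

From the two frames, the purple cylinder sits at roughly (0.9, 5.1) before and (3.3, 2.5) after.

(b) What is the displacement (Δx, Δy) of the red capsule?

(1.0, -2.6)

The red capsule was at about (10.9, 6.0) and moved to about (11.9, 3.4).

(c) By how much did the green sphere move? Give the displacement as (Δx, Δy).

(-1.6, -0.2)

The green sphere started near (6.1, 2.5) and ended near (4.5, 2.3).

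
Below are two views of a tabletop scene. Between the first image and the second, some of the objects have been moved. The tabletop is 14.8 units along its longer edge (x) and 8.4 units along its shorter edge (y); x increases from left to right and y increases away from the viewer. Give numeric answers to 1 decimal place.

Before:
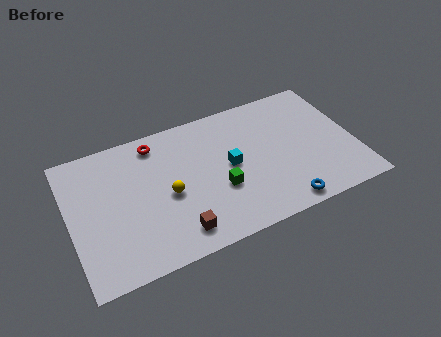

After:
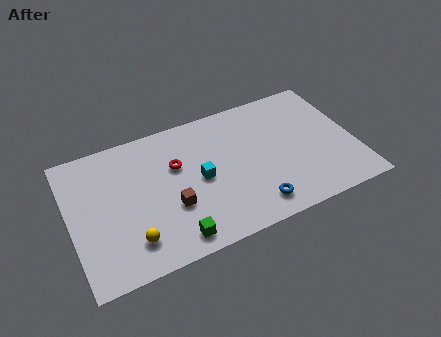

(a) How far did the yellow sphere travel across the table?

2.9

The yellow sphere was near (5.0, 3.8) before and (2.9, 1.8) after, so it travelled √(2.1² + 2.0²) ≈ 2.9 units.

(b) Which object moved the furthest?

the green cube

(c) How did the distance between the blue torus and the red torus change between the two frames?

-3.2

Before: roughly 8.6 units apart; after: 5.4. That's 3.2 units closer together.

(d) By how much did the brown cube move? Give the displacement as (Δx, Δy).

(-0.1, 1.6)

The brown cube started near (5.2, 1.4) and ended near (5.1, 3.0).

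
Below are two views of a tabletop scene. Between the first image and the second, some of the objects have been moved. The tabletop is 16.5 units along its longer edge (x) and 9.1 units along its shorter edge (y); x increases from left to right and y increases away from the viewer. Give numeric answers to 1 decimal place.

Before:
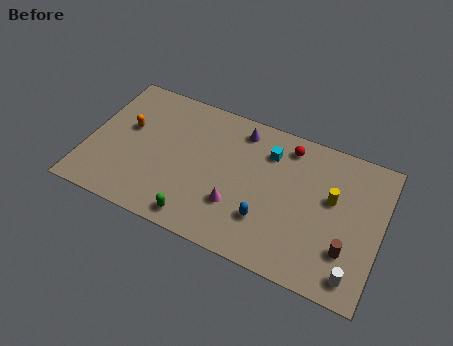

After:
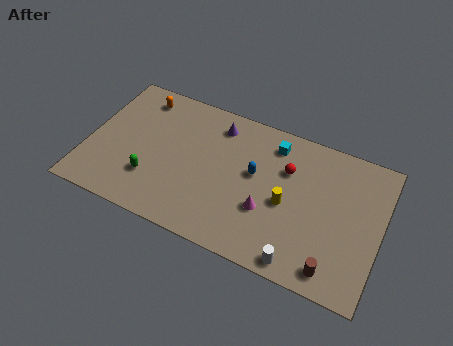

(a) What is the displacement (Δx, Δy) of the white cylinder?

(-2.9, -0.4)

The white cylinder was at about (15.3, 1.3) and moved to about (12.4, 0.9).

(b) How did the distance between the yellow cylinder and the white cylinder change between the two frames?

-1.0

Before: roughly 4.4 units apart; after: 3.4. That's 1.0 units closer together.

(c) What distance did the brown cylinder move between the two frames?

1.5

The brown cylinder was near (14.8, 2.6) before and (14.2, 1.2) after, so it travelled √(0.6² + 1.4²) ≈ 1.5 units.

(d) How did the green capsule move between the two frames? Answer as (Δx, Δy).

(-2.8, 1.5)

From the two frames, the green capsule sits at roughly (6.6, 1.1) before and (3.8, 2.6) after.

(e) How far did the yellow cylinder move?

2.7

From (13.7, 5.4) to (11.3, 4.1), the yellow cylinder covered √(2.4² + 1.3²) ≈ 2.7 units.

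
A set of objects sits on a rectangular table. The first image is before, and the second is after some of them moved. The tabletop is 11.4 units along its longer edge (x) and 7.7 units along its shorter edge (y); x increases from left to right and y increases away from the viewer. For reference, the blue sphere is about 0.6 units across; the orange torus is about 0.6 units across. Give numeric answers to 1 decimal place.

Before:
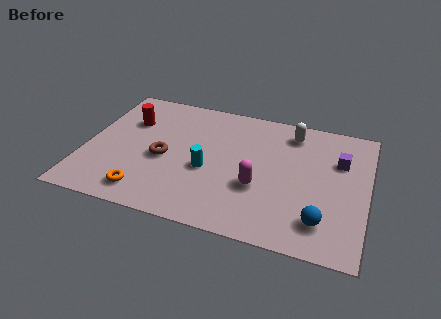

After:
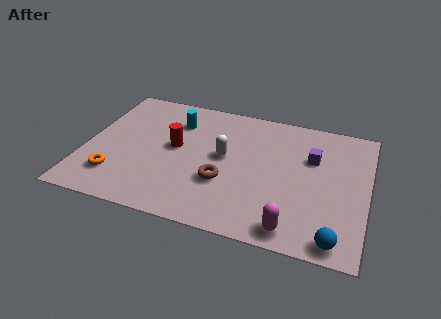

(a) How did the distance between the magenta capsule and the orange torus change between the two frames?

+2.6

They were about 4.7 units apart before and 7.3 after — 2.6 units further apart.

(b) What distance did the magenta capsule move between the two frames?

2.4

The magenta capsule moved from about (7.1, 2.8) to (8.6, 0.9), a distance of √(1.5² + 1.9²) ≈ 2.4.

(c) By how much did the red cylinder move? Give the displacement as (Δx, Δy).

(2.0, -1.1)

From the two frames, the red cylinder sits at roughly (1.6, 5.3) before and (3.6, 4.2) after.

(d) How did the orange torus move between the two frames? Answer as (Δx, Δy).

(-1.3, 0.6)

From the two frames, the orange torus sits at roughly (2.7, 1.2) before and (1.4, 1.8) after.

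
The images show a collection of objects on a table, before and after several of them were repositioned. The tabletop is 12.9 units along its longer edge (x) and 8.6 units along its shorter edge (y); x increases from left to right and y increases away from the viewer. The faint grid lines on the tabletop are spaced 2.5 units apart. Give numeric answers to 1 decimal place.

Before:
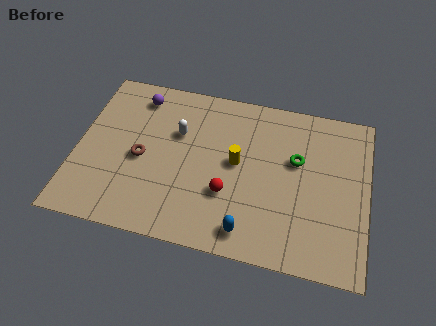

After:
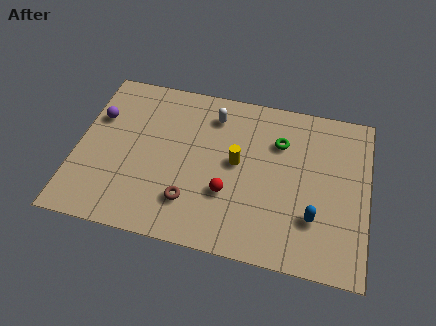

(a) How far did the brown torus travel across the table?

2.9

The brown torus moved from about (2.9, 3.9) to (5.2, 2.1), a distance of √(2.3² + 1.8²) ≈ 2.9.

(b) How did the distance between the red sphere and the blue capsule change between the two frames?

+1.8

The distance was about 2.0 in the first image and 3.8 in the second, so they moved 1.8 units further apart.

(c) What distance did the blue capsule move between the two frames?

3.1

The blue capsule was near (7.8, 1.2) before and (10.6, 2.5) after, so it travelled √(2.8² + 1.3²) ≈ 3.1 units.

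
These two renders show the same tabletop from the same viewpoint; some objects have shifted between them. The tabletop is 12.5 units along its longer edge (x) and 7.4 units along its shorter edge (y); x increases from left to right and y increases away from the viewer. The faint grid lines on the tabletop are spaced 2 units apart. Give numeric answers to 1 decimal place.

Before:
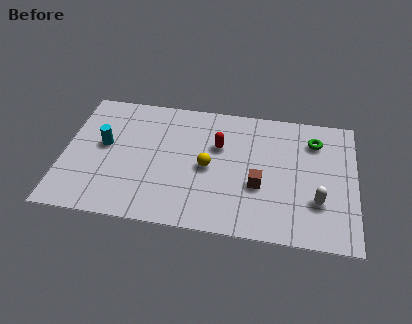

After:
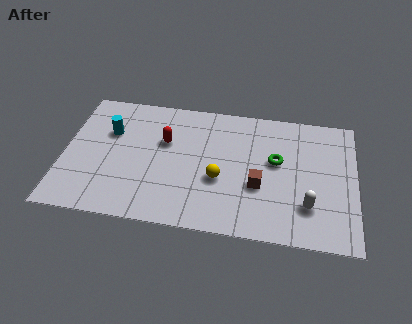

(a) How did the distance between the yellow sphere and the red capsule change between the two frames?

+1.6

The distance was about 1.4 in the first image and 3.0 in the second, so they moved 1.6 units further apart.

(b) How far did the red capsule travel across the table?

2.3

The red capsule was near (6.6, 4.8) before and (4.3, 4.7) after, so it travelled √(2.3² + 0.1²) ≈ 2.3 units.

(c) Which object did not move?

the brown cube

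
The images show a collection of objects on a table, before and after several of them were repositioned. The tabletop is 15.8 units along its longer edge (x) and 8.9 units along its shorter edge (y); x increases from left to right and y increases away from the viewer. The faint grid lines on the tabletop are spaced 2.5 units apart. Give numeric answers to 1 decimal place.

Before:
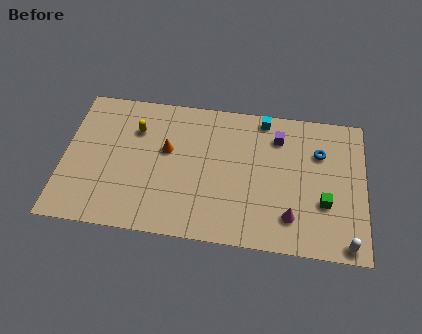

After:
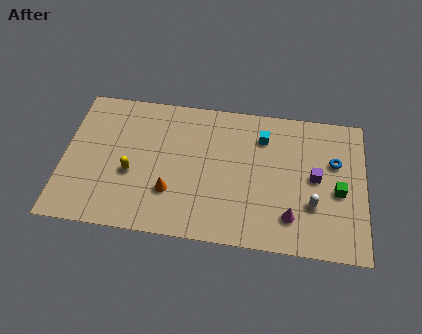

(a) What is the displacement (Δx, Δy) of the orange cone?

(0.3, -2.6)

The orange cone was at about (5.4, 5.3) and moved to about (5.7, 2.7).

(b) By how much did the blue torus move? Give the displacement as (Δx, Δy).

(0.8, -0.5)

The blue torus started near (13.4, 6.2) and ended near (14.2, 5.7).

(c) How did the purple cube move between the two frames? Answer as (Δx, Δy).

(2.0, -2.3)

The purple cube started near (11.2, 6.9) and ended near (13.2, 4.6).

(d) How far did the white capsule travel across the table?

2.8

The white capsule was near (14.9, 0.8) before and (13.1, 2.9) after, so it travelled √(1.8² + 2.1²) ≈ 2.8 units.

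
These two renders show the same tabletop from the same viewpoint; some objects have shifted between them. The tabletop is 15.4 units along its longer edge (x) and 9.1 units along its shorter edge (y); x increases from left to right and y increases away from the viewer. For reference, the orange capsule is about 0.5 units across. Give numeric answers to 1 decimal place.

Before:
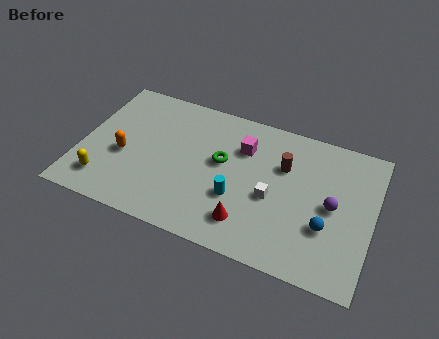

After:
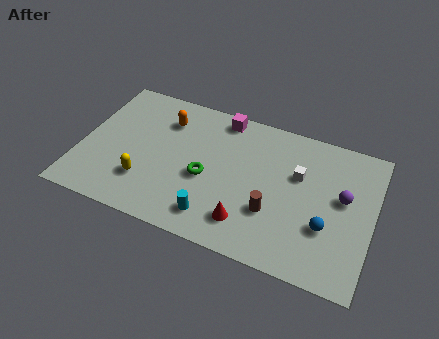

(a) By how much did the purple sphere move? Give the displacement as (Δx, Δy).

(0.5, 0.7)

From the two frames, the purple sphere sits at roughly (13.3, 4.5) before and (13.8, 5.2) after.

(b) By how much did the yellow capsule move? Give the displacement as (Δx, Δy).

(2.1, 0.7)

The yellow capsule started near (1.5, 1.8) and ended near (3.6, 2.5).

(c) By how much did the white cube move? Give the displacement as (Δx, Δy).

(1.2, 1.9)

The white cube started near (10.2, 3.9) and ended near (11.4, 5.8).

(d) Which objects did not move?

the blue sphere and the red cone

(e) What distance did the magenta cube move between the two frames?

2.1

The magenta cube was near (8.4, 6.5) before and (7.1, 8.1) after, so it travelled √(1.3² + 1.6²) ≈ 2.1 units.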